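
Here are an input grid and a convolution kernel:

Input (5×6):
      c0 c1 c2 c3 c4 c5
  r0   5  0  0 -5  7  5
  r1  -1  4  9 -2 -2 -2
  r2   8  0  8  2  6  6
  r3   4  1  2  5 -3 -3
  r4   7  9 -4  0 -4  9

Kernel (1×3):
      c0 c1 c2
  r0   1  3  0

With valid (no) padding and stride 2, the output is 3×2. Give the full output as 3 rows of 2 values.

5 -15
8 14
34 -4

Output[0,0]: The receptive field on the input at this output position is [5 0 0]. Elementwise product with the kernel and sum: 5·1 + 0·3.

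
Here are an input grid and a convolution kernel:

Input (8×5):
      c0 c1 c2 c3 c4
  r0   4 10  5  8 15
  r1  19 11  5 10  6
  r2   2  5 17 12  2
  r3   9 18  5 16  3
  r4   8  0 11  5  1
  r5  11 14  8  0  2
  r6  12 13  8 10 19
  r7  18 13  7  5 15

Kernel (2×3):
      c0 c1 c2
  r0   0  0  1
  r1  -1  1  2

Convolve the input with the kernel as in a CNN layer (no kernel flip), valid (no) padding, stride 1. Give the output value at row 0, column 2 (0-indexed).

32

The receptive field on the input at this output position is [5 8 15 / 5 10 6]. Elementwise product with the kernel and sum: 15·1 + 5·-1 + 10·1 + 6·2.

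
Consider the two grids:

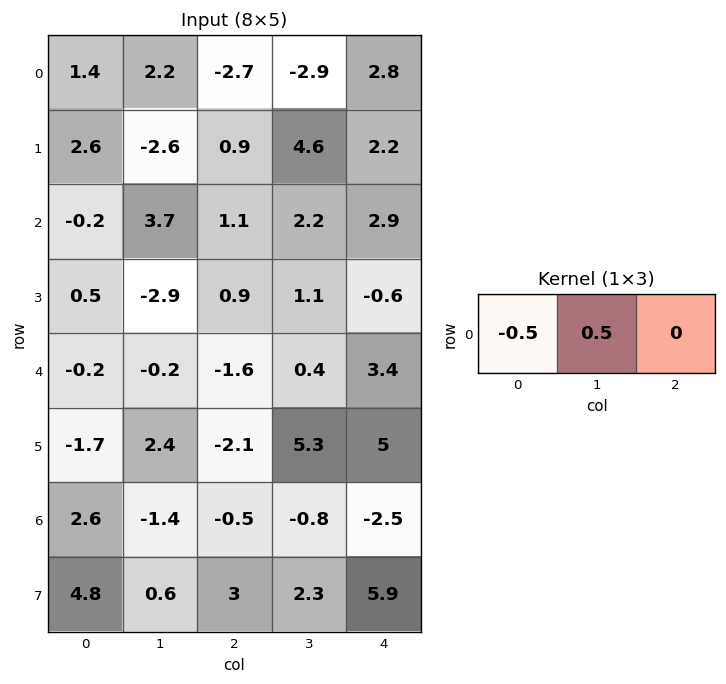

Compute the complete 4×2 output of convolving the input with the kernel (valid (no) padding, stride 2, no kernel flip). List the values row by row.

Output[0,0]: The receptive field on the input at this output position is [1.4 2.2 -2.7]. Elementwise product with the kernel and sum: 1.4·-0.5 + 2.2·0.5.

0.4 -0.1
1.95 0.55
0 1
-2 -0.15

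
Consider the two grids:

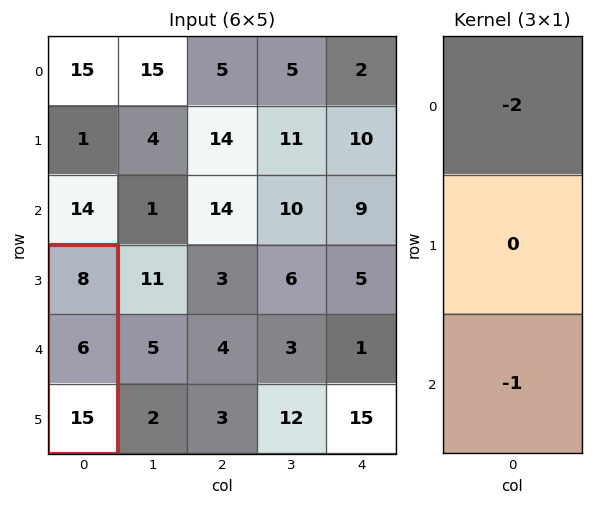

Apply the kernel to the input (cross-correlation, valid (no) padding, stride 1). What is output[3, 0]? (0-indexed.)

The receptive field on the input at this output position is [8 / 6 / 15]. Elementwise product with the kernel and sum: 8·-2 + 15·-1.

-31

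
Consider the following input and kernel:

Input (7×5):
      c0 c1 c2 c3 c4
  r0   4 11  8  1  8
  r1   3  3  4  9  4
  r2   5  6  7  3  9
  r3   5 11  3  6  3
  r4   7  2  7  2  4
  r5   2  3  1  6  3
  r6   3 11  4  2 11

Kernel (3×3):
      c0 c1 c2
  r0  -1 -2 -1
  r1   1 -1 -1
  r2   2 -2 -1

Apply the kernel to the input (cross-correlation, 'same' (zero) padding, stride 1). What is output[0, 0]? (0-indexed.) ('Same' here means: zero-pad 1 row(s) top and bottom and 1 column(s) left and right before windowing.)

The receptive field on the zero-padded input at this output position is [0 0 0 / 0 4 11 / 0 3 3]. Elementwise product with the kernel and sum: 0·-1 + 0·-2 + 0·-1 + 0·1 + 4·-1 + 11·-1 + 0·2 + 3·-2 + 3·-1.

-24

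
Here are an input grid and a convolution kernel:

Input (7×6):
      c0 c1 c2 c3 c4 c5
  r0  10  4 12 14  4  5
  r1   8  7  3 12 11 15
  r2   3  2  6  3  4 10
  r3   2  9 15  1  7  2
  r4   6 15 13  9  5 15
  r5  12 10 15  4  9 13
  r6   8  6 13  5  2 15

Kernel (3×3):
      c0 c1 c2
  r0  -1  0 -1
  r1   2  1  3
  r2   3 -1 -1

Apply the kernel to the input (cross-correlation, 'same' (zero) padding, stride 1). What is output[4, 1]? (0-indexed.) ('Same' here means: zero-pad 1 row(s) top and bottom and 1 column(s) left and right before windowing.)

The receptive field on the zero-padded input at this output position is [2 9 15 / 6 15 13 / 12 10 15]. Elementwise product with the kernel and sum: 2·-1 + 15·-1 + 6·2 + 15·1 + 13·3 + 12·3 + 10·-1 + 15·-1.

60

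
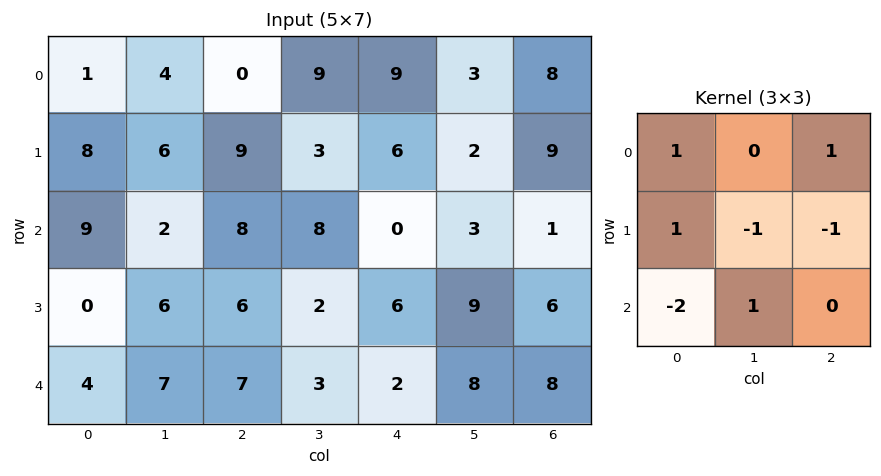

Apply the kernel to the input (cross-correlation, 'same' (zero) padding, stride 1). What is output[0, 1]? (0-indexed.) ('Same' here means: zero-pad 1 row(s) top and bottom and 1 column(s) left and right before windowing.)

The receptive field on the zero-padded input at this output position is [0 0 0 / 1 4 0 / 8 6 9]. Elementwise product with the kernel and sum: 0·1 + 0·1 + 1·1 + 4·-1 + 0·-1 + 8·-2 + 6·1.

-13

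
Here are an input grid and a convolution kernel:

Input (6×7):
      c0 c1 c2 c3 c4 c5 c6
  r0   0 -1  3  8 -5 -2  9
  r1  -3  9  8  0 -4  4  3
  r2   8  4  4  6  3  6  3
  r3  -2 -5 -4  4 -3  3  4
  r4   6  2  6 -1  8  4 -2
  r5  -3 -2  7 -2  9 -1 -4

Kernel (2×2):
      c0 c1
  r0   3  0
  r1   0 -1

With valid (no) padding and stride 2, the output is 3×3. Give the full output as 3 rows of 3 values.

Output[0,0]: The receptive field on the input at this output position is [0 -1 / -3 9]. Elementwise product with the kernel and sum: 0·3 + 9·-1.

-9 9 -19
29 8 6
20 20 25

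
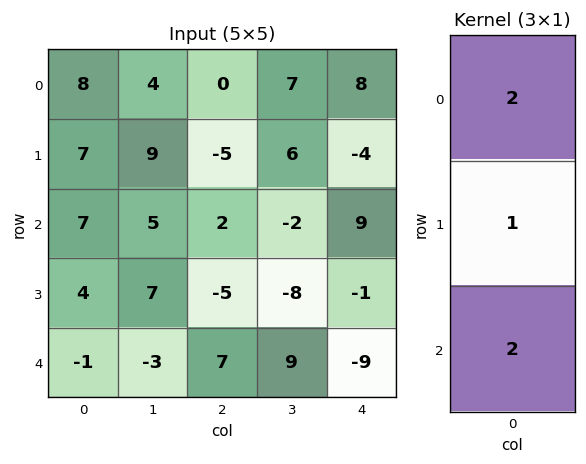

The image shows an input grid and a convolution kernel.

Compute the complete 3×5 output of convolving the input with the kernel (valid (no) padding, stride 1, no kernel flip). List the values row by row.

37 27 -1 16 30
29 37 -18 -6 -1
16 11 13 6 -1

Output[0,0]: The receptive field on the input at this output position is [8 / 7 / 7]. Elementwise product with the kernel and sum: 8·2 + 7·1 + 7·2.
Output[0,1]: The receptive field on the input at this output position is [4 / 9 / 5]. Elementwise product with the kernel and sum: 4·2 + 9·1 + 5·2.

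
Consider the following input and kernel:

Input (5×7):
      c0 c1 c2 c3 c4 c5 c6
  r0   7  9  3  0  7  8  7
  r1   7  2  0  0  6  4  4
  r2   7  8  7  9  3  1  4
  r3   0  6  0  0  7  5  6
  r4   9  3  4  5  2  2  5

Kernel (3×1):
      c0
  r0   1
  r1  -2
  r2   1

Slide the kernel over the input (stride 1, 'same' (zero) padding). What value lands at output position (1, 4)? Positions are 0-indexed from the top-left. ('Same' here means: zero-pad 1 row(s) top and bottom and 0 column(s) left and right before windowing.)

The receptive field on the zero-padded input at this output position is [7 / 6 / 3]. Elementwise product with the kernel and sum: 7·1 + 6·-2 + 3·1.

-2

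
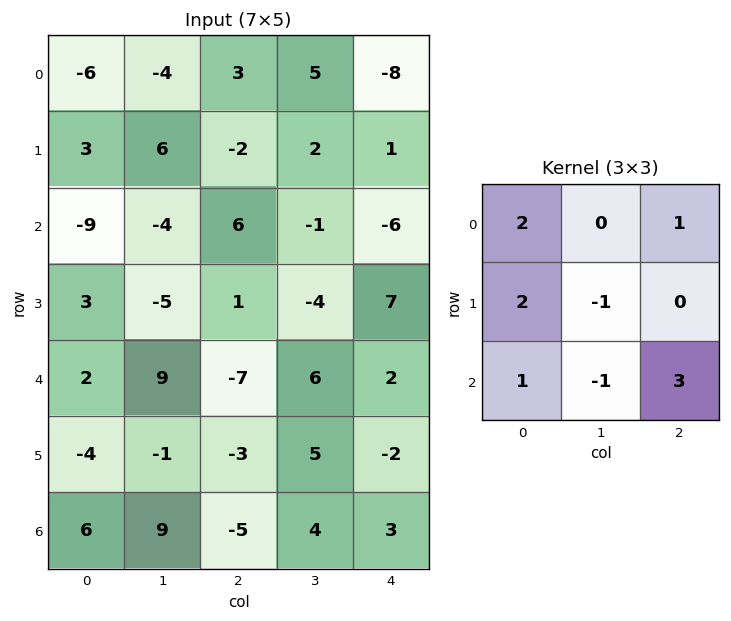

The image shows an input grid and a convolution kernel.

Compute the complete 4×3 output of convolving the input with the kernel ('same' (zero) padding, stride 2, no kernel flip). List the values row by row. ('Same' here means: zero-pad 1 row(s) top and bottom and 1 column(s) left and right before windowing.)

Output[0,0]: The receptive field on the zero-padded input at this output position is [0 0 0 / 0 -6 -4 / 0 3 6]. Elementwise product with the kernel and sum: 0·2 + 0·1 + 0·2 + -6·-1 + 0·1 + 3·-1 + 6·3.
Output[0,1]: The receptive field on the zero-padded input at this output position is [0 0 0 / -4 3 5 / 6 -2 2]. Elementwise product with the kernel and sum: 0·2 + 0·1 + -4·2 + 3·-1 + 6·1 + -2·-1 + 2·3.

21 3 19
-3 -18 -3
-6 28 9
-7 26 15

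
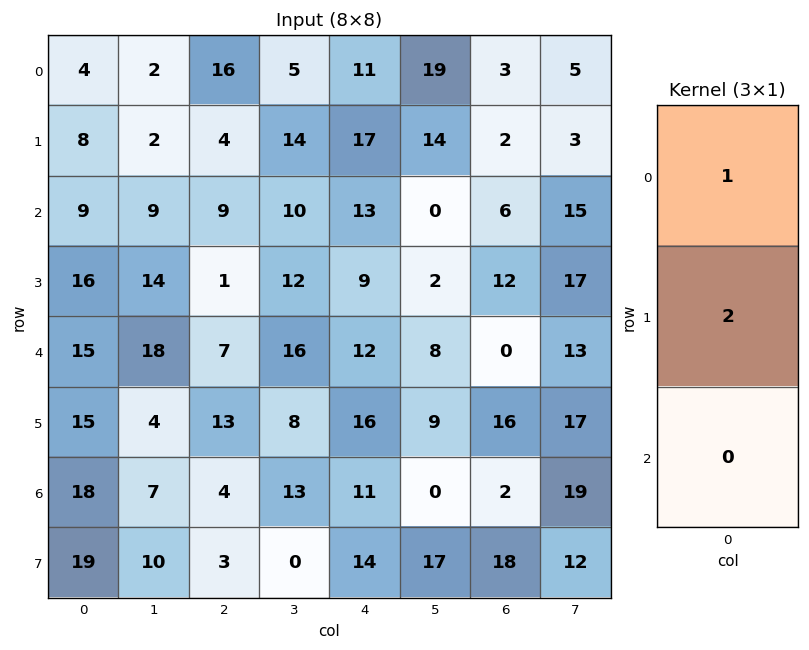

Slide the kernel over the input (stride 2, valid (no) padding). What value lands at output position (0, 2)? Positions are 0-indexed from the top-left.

45

The receptive field on the input at this output position is [11 / 17 / 13]. Elementwise product with the kernel and sum: 11·1 + 17·2.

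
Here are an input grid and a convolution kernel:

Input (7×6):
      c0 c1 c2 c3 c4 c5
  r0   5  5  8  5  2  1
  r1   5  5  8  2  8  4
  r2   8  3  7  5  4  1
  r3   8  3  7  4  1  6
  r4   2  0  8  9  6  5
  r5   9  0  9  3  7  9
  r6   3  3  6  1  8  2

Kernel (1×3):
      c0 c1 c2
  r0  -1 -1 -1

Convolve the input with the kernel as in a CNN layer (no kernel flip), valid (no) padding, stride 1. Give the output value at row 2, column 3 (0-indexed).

The receptive field on the input at this output position is [5 4 1]. Elementwise product with the kernel and sum: 5·-1 + 4·-1 + 1·-1.

-10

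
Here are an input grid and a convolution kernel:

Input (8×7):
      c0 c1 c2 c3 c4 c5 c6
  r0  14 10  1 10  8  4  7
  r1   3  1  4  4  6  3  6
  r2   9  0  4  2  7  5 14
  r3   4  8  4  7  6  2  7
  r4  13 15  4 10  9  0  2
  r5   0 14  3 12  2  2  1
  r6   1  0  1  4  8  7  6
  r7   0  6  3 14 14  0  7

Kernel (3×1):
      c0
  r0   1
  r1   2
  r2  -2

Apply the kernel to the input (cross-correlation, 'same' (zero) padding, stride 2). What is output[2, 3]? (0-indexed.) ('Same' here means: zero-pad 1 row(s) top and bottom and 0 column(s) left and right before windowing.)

9

The receptive field on the zero-padded input at this output position is [7 / 2 / 1]. Elementwise product with the kernel and sum: 7·1 + 2·2 + 1·-2.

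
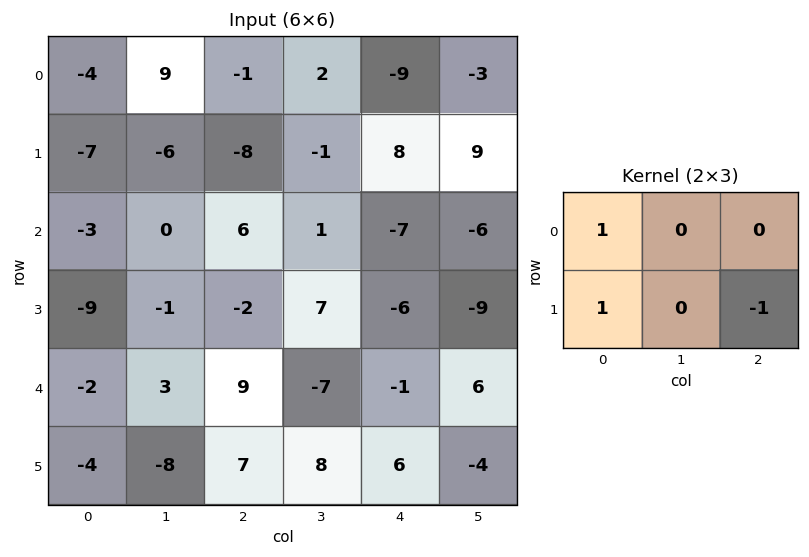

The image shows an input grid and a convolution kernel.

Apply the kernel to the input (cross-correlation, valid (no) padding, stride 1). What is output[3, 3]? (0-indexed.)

The receptive field on the input at this output position is [7 -6 -9 / -7 -1 6]. Elementwise product with the kernel and sum: 7·1 + -7·1 + 6·-1.

-6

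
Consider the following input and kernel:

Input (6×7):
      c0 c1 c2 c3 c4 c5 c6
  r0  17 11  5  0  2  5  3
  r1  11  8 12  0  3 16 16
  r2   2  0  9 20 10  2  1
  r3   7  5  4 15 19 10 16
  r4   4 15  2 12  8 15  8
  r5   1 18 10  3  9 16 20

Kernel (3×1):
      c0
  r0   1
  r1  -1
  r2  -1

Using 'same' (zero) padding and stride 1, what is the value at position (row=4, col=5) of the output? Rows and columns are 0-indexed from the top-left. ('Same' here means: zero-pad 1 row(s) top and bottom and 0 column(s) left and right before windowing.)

The receptive field on the zero-padded input at this output position is [10 / 15 / 16]. Elementwise product with the kernel and sum: 10·1 + 15·-1 + 16·-1.

-21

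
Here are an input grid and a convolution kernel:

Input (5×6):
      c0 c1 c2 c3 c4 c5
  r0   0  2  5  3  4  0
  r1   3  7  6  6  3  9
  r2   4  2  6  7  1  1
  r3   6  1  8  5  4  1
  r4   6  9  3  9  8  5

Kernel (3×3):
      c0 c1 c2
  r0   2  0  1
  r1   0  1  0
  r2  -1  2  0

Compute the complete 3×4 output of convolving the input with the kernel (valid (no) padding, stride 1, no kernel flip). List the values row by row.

12 23 28 4
10 41 24 25
27 16 33 26

Output[0,0]: The receptive field on the input at this output position is [0 2 5 / 3 7 6 / 4 2 6]. Elementwise product with the kernel and sum: 0·2 + 5·1 + 7·1 + 4·-1 + 2·2.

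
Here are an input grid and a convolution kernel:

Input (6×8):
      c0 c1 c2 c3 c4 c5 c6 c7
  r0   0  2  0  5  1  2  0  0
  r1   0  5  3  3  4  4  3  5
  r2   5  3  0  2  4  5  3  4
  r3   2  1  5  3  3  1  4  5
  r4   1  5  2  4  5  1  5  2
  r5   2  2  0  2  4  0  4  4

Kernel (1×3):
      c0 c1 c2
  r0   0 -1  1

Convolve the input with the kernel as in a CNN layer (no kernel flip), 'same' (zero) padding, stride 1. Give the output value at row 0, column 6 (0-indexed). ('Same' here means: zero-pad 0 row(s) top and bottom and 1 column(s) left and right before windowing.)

0

The receptive field on the zero-padded input at this output position is [2 0 0]. Elementwise product with the kernel and sum: 0·-1 + 0·1.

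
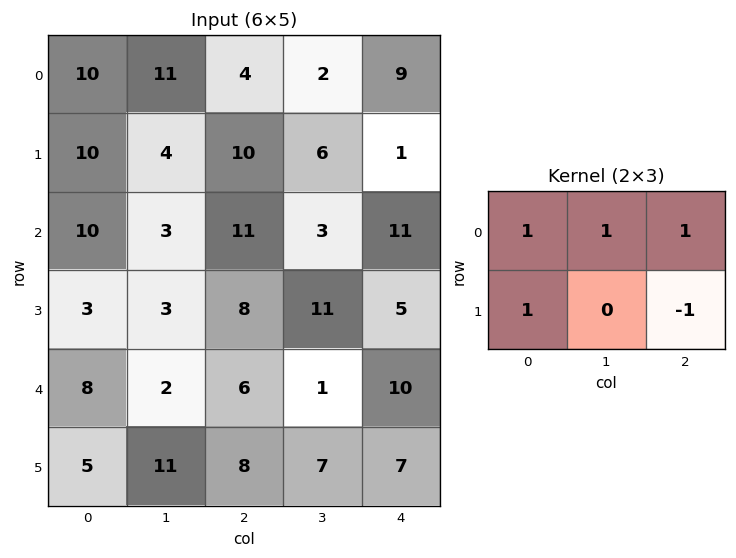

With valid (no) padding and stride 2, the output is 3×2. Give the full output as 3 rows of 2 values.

25 24
19 28
13 18

Output[0,0]: The receptive field on the input at this output position is [10 11 4 / 10 4 10]. Elementwise product with the kernel and sum: 10·1 + 11·1 + 4·1 + 10·1 + 10·-1.
Output[0,1]: The receptive field on the input at this output position is [4 2 9 / 10 6 1]. Elementwise product with the kernel and sum: 4·1 + 2·1 + 9·1 + 10·1 + 1·-1.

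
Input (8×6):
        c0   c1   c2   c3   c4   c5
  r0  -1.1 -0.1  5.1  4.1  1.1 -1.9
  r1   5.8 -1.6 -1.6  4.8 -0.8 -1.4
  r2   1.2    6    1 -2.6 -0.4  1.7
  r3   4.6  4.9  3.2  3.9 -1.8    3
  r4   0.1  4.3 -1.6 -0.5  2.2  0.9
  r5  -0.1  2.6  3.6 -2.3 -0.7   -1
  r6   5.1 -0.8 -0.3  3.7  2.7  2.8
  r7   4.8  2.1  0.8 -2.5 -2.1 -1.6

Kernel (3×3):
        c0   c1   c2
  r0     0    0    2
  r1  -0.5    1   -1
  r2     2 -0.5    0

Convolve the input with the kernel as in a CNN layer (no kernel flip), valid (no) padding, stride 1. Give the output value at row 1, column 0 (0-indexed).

7.95

The receptive field on the input at this output position is [5.8 -1.6 -1.6 / 1.2 6 1 / 4.6 4.9 3.2]. Elementwise product with the kernel and sum: -1.6·2 + 1.2·-0.5 + 6·1 + 1·-1 + 4.6·2 + 4.9·-0.5.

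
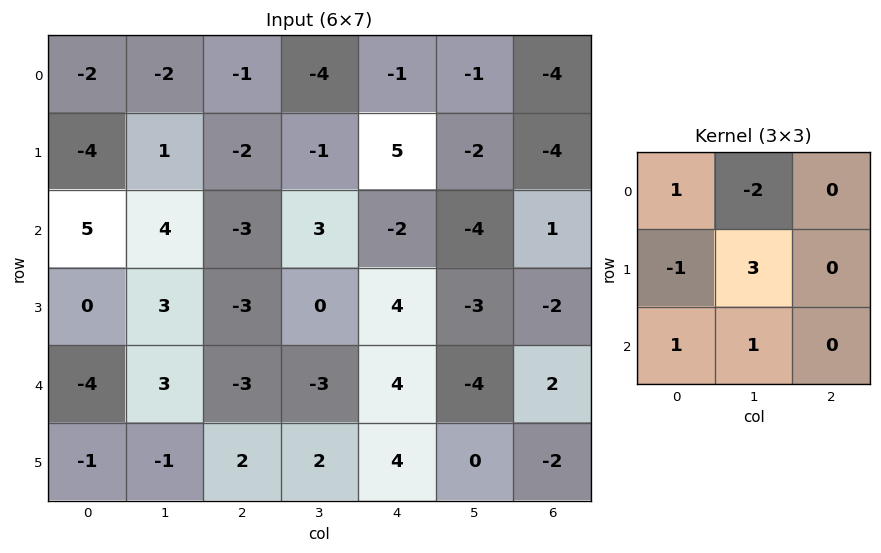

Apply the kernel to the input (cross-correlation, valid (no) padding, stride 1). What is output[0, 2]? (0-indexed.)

The receptive field on the input at this output position is [-1 -4 -1 / -2 -1 5 / -3 3 -2]. Elementwise product with the kernel and sum: -1·1 + -4·-2 + -2·-1 + -1·3 + -3·1 + 3·1.

6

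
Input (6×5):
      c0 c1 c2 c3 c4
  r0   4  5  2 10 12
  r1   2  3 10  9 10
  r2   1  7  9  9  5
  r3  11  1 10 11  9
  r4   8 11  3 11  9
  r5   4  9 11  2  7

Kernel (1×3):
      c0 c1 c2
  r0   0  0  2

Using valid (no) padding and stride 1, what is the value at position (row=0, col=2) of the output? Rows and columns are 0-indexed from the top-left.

The receptive field on the input at this output position is [2 10 12]. Elementwise product with the kernel and sum: 12·2.

24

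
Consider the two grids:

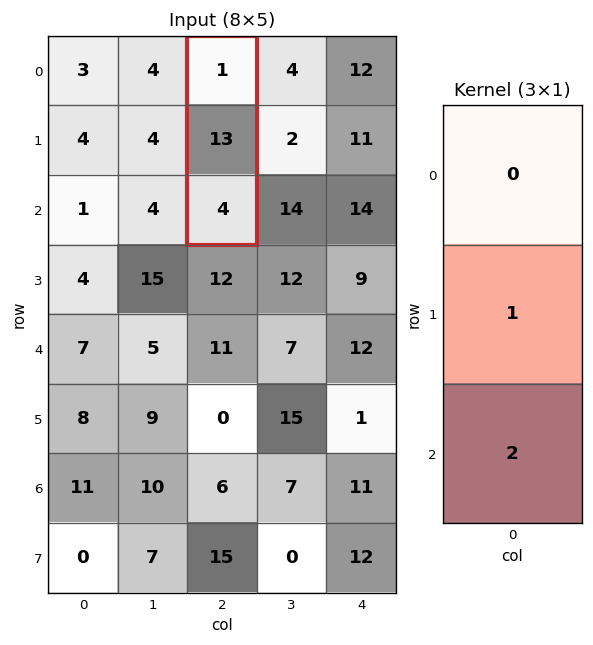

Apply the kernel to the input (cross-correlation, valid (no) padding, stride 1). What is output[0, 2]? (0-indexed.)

21

The receptive field on the input at this output position is [1 / 13 / 4]. Elementwise product with the kernel and sum: 13·1 + 4·2.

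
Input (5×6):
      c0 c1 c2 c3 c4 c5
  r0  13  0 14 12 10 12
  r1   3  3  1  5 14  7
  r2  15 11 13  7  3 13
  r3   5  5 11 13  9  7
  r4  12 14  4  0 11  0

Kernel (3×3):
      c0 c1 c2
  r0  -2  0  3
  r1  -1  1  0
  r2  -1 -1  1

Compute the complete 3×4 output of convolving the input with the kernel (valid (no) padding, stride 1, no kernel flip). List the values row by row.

Output[0,0]: The receptive field on the input at this output position is [13 0 14 / 3 3 1 / 15 11 13]. Elementwise product with the kernel and sum: 13·-2 + 14·3 + 3·-1 + 3·1 + 15·-1 + 11·-1 + 13·1.
Output[0,1]: The receptive field on the input at this output position is [0 14 12 / 3 1 5 / 11 13 7]. Elementwise product with the kernel and sum: 0·-2 + 12·3 + 3·-1 + 1·1 + 11·-1 + 13·-1 + 7·1.

3 17 -11 24
-6 8 19 -8
-13 -13 -8 10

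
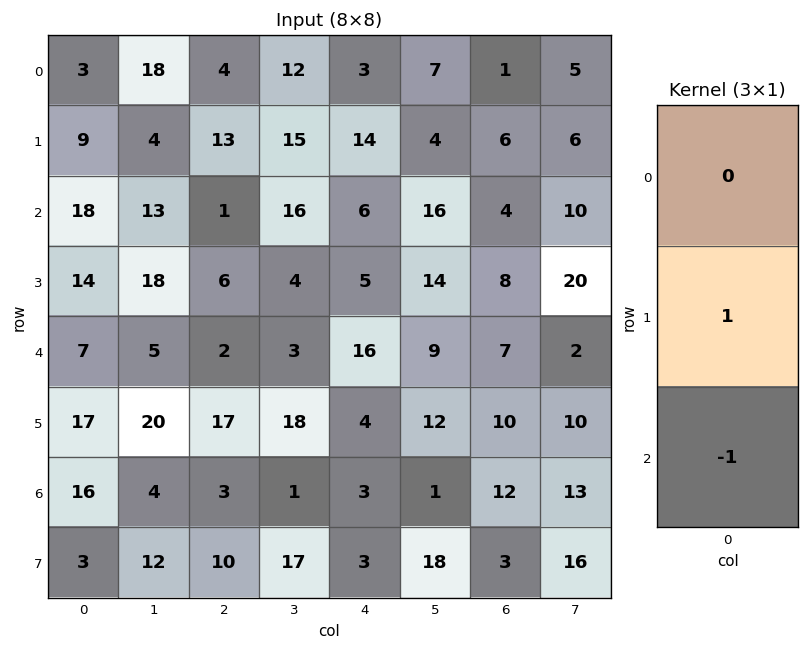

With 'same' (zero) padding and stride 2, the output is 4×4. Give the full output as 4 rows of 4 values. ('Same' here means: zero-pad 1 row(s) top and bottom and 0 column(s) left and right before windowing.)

-6 -9 -11 -5
4 -5 1 -4
-10 -15 12 -3
13 -7 0 9

Output[0,0]: The receptive field on the zero-padded input at this output position is [0 / 3 / 9]. Elementwise product with the kernel and sum: 3·1 + 9·-1.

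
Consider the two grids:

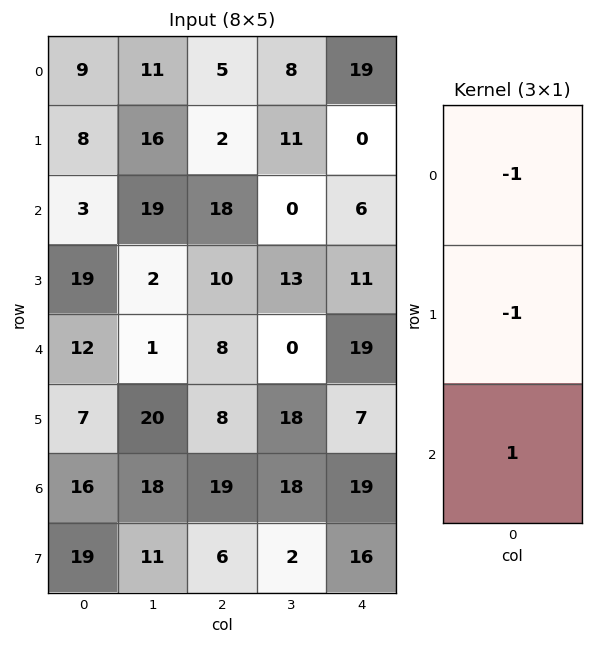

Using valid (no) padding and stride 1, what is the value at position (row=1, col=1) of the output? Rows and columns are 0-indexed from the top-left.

-33

The receptive field on the input at this output position is [16 / 19 / 2]. Elementwise product with the kernel and sum: 16·-1 + 19·-1 + 2·1.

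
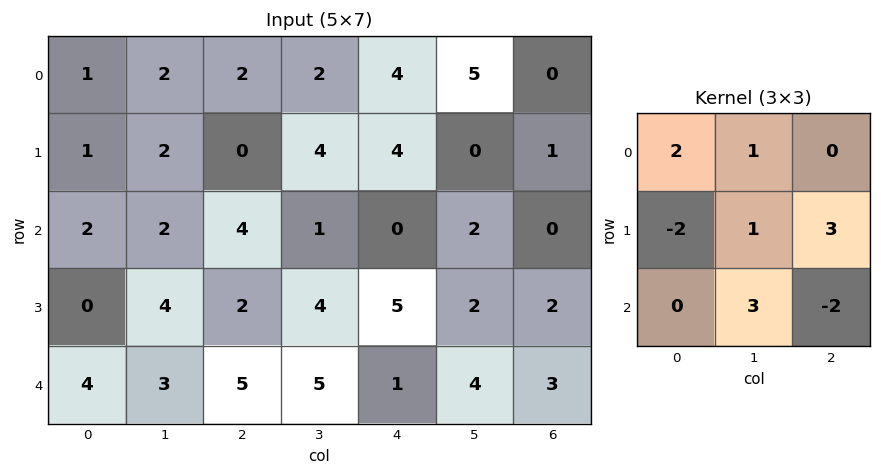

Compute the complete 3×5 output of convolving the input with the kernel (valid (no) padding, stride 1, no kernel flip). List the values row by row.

Output[0,0]: The receptive field on the input at this output position is [1 2 2 / 1 2 0 / 2 2 4]. Elementwise product with the kernel and sum: 1·2 + 2·1 + 1·-2 + 2·1 + 0·3 + 2·3 + 4·-2.

2 24 25 0 14
22 5 -1 27 12
15 19 37 0 6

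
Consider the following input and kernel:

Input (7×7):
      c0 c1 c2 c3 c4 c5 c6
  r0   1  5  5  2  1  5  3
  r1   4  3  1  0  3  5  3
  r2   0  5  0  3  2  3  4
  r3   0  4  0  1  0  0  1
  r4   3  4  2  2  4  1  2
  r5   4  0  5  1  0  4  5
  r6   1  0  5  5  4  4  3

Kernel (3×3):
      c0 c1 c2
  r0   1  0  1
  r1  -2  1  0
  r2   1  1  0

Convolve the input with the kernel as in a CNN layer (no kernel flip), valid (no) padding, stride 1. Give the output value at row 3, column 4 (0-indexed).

-2

The receptive field on the input at this output position is [0 0 1 / 4 1 2 / 0 4 5]. Elementwise product with the kernel and sum: 0·1 + 1·1 + 4·-2 + 1·1 + 0·1 + 4·1.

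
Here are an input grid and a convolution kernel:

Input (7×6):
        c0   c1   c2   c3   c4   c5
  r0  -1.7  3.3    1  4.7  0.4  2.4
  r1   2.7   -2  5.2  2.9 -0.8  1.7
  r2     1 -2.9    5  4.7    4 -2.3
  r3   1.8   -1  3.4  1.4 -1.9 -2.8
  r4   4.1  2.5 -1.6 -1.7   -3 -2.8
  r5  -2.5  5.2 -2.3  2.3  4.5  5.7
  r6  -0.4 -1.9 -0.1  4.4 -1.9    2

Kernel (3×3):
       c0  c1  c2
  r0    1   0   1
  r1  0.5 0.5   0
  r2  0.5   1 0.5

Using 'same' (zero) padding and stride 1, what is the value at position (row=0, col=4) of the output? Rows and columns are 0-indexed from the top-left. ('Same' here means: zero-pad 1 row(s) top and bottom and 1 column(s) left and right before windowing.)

4.05

The receptive field on the zero-padded input at this output position is [0 0 0 / 4.7 0.4 2.4 / 2.9 -0.8 1.7]. Elementwise product with the kernel and sum: 0·1 + 0·1 + 4.7·0.5 + 0.4·0.5 + 2.9·0.5 + -0.8·1 + 1.7·0.5.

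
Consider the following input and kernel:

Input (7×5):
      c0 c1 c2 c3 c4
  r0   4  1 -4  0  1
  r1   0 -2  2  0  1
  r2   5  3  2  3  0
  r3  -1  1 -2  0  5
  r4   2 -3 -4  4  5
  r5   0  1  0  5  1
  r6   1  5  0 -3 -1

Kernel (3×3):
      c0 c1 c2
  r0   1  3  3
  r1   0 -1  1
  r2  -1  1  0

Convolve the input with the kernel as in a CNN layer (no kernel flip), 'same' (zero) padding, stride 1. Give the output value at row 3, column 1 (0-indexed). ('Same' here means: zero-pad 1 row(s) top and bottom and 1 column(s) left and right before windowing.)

The receptive field on the zero-padded input at this output position is [5 3 2 / -1 1 -2 / 2 -3 -4]. Elementwise product with the kernel and sum: 5·1 + 3·3 + 2·3 + 1·-1 + -2·1 + 2·-1 + -3·1.

12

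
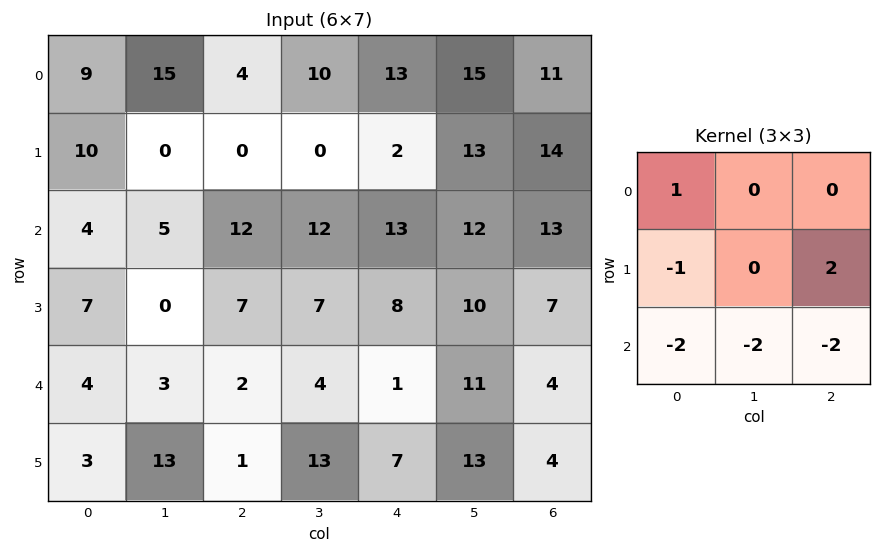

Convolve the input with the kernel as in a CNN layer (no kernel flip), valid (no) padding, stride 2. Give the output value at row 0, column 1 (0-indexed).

-66

The receptive field on the input at this output position is [4 10 13 / 0 0 2 / 12 12 13]. Elementwise product with the kernel and sum: 4·1 + 0·-1 + 2·2 + 12·-2 + 12·-2 + 13·-2.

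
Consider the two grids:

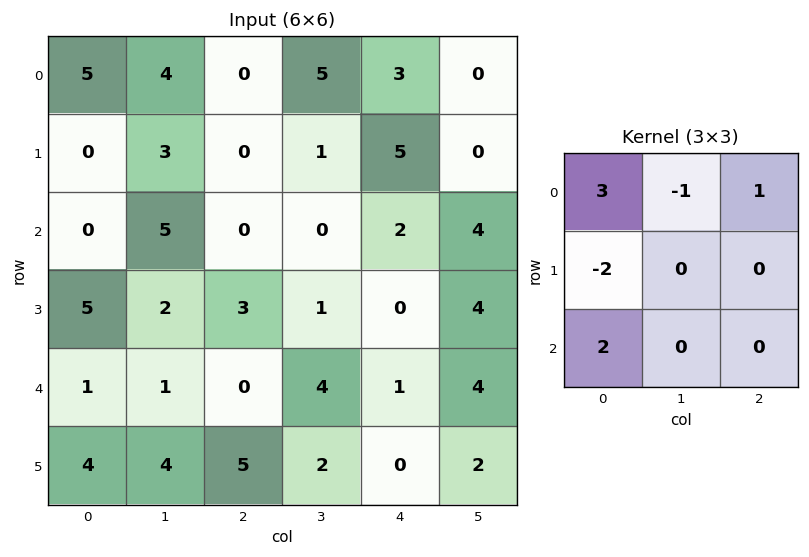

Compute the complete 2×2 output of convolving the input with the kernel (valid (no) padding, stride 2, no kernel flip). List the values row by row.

11 -2
-13 -4

Output[0,0]: The receptive field on the input at this output position is [5 4 0 / 0 3 0 / 0 5 0]. Elementwise product with the kernel and sum: 5·3 + 4·-1 + 0·1 + 0·-2 + 0·2.
Output[0,1]: The receptive field on the input at this output position is [0 5 3 / 0 1 5 / 0 0 2]. Elementwise product with the kernel and sum: 0·3 + 5·-1 + 3·1 + 0·-2 + 0·2.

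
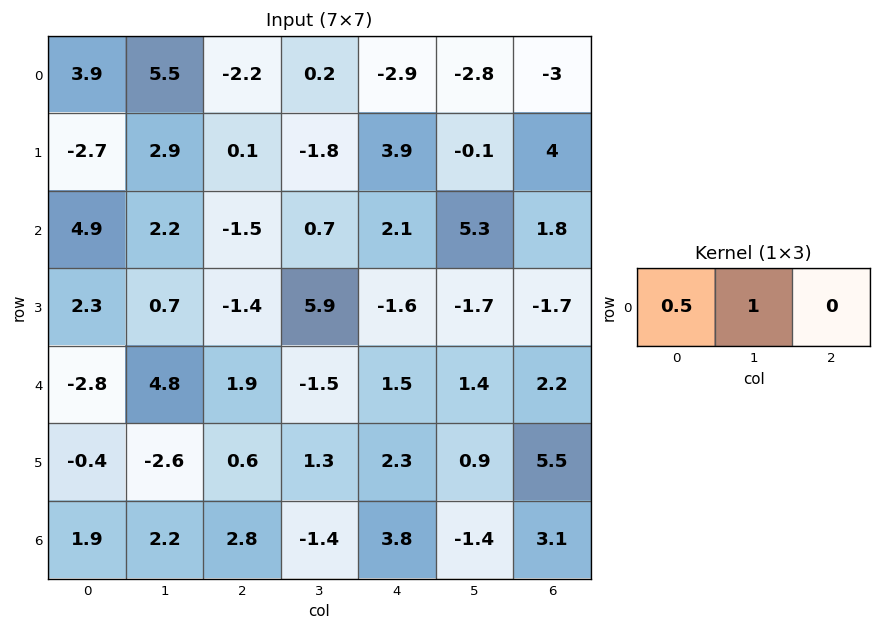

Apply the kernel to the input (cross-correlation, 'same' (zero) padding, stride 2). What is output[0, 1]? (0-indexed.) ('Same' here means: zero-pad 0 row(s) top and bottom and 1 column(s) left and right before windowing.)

The receptive field on the zero-padded input at this output position is [5.5 -2.2 0.2]. Elementwise product with the kernel and sum: 5.5·0.5 + -2.2·1.

0.55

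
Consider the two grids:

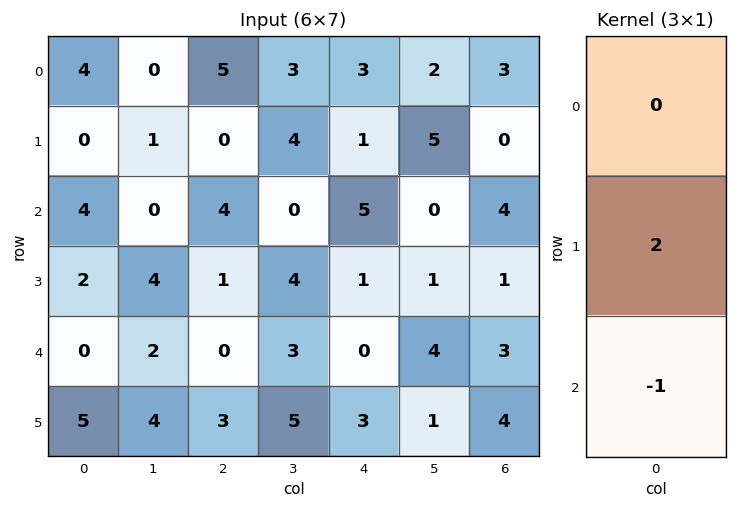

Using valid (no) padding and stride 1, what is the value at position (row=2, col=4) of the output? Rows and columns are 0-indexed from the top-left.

2

The receptive field on the input at this output position is [5 / 1 / 0]. Elementwise product with the kernel and sum: 1·2 + 0·-1.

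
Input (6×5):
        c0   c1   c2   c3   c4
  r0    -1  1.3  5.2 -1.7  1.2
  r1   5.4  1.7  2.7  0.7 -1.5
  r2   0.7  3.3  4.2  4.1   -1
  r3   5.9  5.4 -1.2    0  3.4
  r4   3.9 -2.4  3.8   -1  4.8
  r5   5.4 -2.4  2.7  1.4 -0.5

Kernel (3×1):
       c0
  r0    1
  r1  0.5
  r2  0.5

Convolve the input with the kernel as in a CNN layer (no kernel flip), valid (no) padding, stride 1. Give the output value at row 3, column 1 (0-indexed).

The receptive field on the input at this output position is [5.4 / -2.4 / -2.4]. Elementwise product with the kernel and sum: 5.4·1 + -2.4·0.5 + -2.4·0.5.

3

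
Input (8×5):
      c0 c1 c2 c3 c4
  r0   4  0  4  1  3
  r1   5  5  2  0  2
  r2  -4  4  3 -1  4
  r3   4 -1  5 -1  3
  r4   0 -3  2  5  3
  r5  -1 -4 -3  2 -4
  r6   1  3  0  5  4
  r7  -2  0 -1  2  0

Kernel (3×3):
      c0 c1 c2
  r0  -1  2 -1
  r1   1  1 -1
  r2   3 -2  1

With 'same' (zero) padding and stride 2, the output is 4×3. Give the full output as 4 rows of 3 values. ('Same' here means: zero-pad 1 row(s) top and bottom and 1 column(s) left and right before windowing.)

Output[0,0]: The receptive field on the zero-padded input at this output position is [0 0 0 / 0 4 0 / 0 5 5]. Elementwise product with the kernel and sum: 0·-1 + 0·2 + 0·-1 + 0·1 + 4·1 + 0·-1 + 0·3 + 5·-2 + 5·1.
Output[0,1]: The receptive field on the zero-padded input at this output position is [0 0 0 / 0 4 1 / 5 2 0]. Elementwise product with the kernel and sum: 0·-1 + 0·2 + 0·-1 + 0·1 + 4·1 + 1·-1 + 5·3 + 2·-2 + 0·1.

-1 14 0
-12 -7 -2
10 2 29
4 -2 5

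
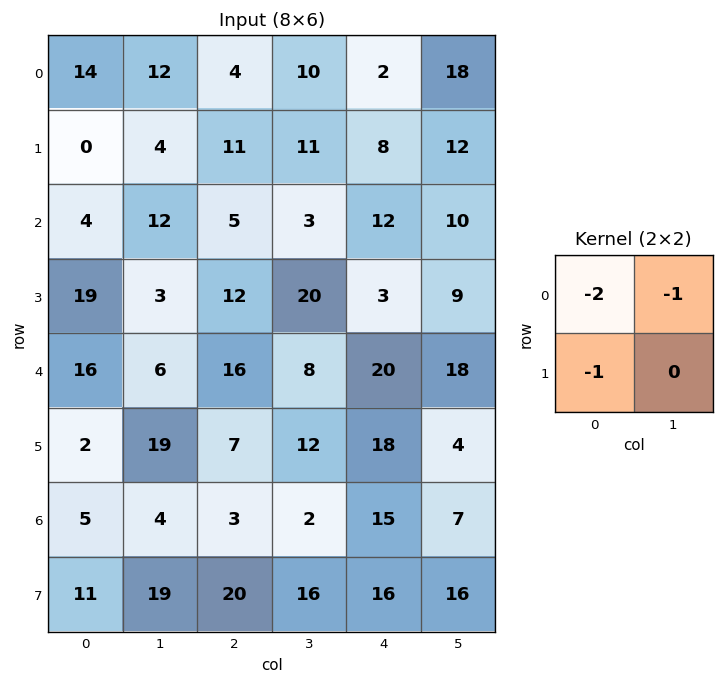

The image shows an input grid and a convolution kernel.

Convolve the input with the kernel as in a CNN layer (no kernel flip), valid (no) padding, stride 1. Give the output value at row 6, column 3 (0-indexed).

-35

The receptive field on the input at this output position is [2 15 / 16 16]. Elementwise product with the kernel and sum: 2·-2 + 15·-1 + 16·-1.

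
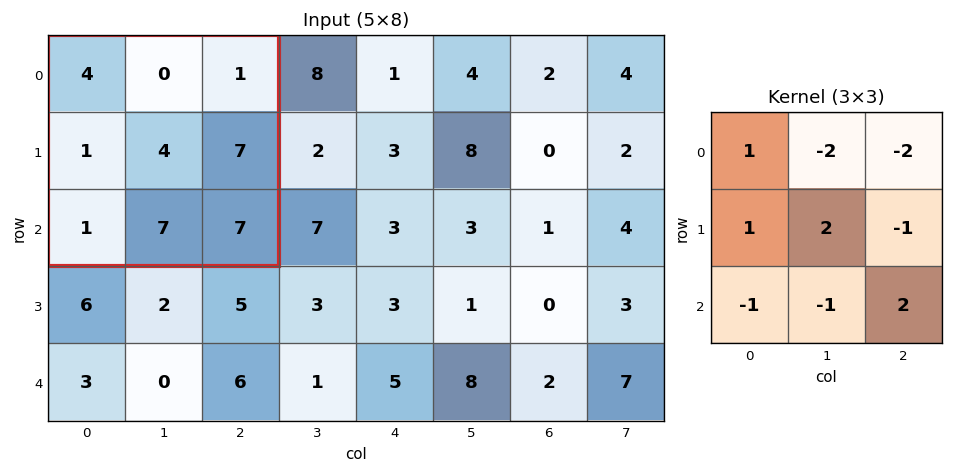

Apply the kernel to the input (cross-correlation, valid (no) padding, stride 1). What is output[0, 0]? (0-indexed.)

10

The receptive field on the input at this output position is [4 0 1 / 1 4 7 / 1 7 7]. Elementwise product with the kernel and sum: 4·1 + 0·-2 + 1·-2 + 1·1 + 4·2 + 7·-1 + 1·-1 + 7·-1 + 7·2.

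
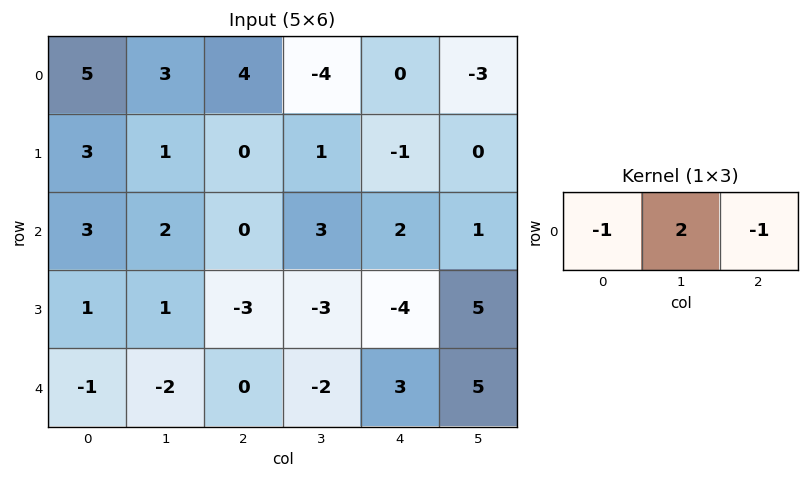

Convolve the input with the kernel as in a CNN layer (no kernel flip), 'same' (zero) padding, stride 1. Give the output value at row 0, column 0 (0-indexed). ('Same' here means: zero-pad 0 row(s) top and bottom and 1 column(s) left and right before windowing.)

The receptive field on the zero-padded input at this output position is [0 5 3]. Elementwise product with the kernel and sum: 0·-1 + 5·2 + 3·-1.

7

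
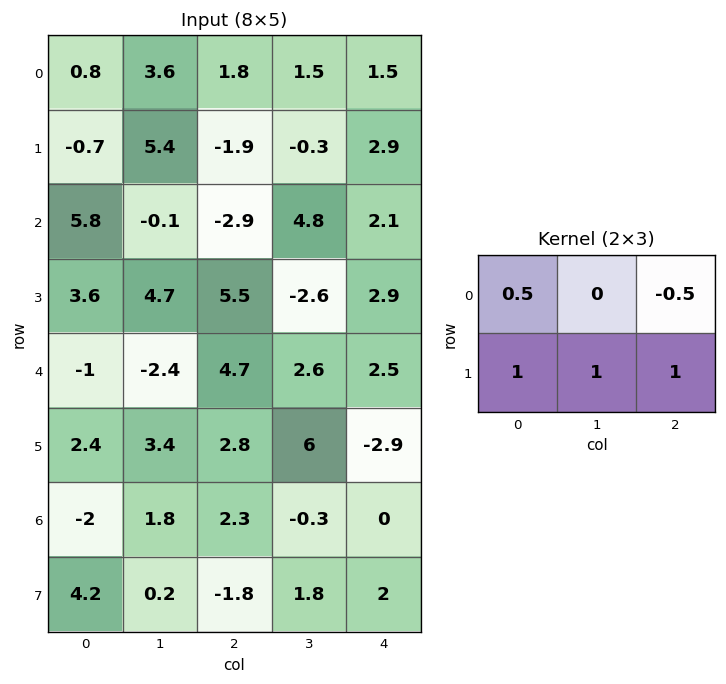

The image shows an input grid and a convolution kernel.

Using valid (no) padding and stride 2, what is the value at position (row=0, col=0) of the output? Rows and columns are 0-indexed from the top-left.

2.3

The receptive field on the input at this output position is [0.8 3.6 1.8 / -0.7 5.4 -1.9]. Elementwise product with the kernel and sum: 0.8·0.5 + 1.8·-0.5 + -0.7·1 + 5.4·1 + -1.9·1.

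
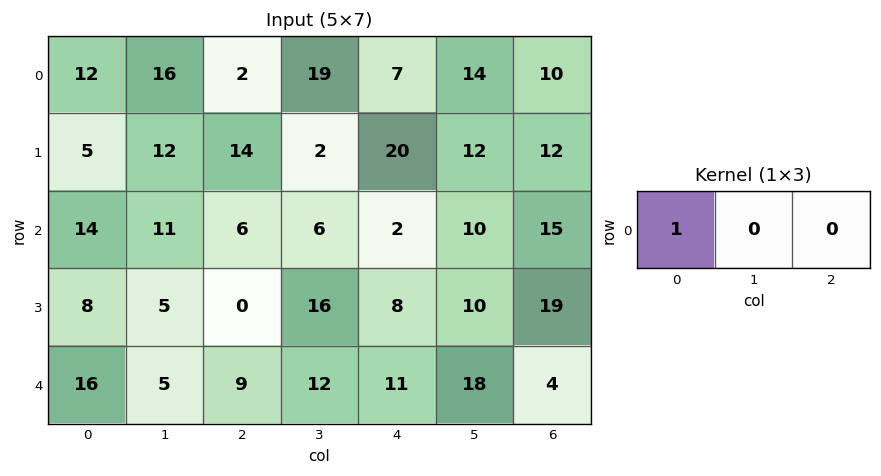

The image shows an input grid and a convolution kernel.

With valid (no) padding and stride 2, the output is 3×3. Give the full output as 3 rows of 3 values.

12 2 7
14 6 2
16 9 11

Output[0,0]: The receptive field on the input at this output position is [12 16 2]. Elementwise product with the kernel and sum: 12·1.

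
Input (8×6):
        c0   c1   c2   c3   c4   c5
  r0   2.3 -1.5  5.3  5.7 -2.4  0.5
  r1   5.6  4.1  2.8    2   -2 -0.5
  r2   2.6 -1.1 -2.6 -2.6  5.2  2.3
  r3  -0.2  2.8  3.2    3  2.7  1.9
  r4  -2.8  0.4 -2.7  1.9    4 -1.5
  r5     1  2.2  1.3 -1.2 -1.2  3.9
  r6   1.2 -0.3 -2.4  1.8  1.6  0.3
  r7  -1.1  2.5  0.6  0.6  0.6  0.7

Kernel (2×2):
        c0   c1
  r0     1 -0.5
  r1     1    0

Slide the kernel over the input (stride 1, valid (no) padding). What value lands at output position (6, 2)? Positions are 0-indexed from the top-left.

-2.7

The receptive field on the input at this output position is [-2.4 1.8 / 0.6 0.6]. Elementwise product with the kernel and sum: -2.4·1 + 1.8·-0.5 + 0.6·1.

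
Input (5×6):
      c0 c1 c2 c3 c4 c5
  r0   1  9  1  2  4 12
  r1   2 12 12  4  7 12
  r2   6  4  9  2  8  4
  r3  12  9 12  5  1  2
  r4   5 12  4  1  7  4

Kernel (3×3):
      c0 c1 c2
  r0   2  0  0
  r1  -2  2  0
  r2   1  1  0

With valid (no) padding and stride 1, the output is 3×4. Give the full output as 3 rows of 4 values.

Output[0,0]: The receptive field on the input at this output position is [1 9 1 / 2 12 12 / 6 4 9]. Elementwise product with the kernel and sum: 1·2 + 2·-2 + 12·2 + 6·1 + 4·1.

32 31 -3 20
21 55 27 26
23 30 9 4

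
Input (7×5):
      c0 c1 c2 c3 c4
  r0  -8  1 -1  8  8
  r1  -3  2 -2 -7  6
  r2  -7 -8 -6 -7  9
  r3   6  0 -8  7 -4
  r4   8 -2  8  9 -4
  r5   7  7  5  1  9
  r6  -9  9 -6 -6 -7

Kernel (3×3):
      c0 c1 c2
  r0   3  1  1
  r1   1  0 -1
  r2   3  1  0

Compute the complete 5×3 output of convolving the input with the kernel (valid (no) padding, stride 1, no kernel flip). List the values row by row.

-54 -11 -20
8 -12 -39
1 -42 13
38 14 7
14 38 1

Output[0,0]: The receptive field on the input at this output position is [-8 1 -1 / -3 2 -2 / -7 -8 -6]. Elementwise product with the kernel and sum: -8·3 + 1·1 + -1·1 + -3·1 + -2·-1 + -7·3 + -8·1.
Output[0,1]: The receptive field on the input at this output position is [1 -1 8 / 2 -2 -7 / -8 -6 -7]. Elementwise product with the kernel and sum: 1·3 + -1·1 + 8·1 + 2·1 + -7·-1 + -8·3 + -6·1.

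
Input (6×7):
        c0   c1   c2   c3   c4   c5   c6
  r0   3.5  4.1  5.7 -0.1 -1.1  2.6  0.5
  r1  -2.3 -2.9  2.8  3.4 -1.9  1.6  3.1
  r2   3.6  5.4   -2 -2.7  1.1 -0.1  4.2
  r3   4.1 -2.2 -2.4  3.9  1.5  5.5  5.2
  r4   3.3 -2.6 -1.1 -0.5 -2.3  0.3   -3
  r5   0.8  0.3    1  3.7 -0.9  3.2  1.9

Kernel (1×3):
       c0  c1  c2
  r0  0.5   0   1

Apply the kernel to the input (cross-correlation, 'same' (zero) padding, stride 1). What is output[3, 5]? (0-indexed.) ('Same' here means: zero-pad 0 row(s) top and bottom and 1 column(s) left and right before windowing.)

5.95

The receptive field on the zero-padded input at this output position is [1.5 5.5 5.2]. Elementwise product with the kernel and sum: 1.5·0.5 + 5.2·1.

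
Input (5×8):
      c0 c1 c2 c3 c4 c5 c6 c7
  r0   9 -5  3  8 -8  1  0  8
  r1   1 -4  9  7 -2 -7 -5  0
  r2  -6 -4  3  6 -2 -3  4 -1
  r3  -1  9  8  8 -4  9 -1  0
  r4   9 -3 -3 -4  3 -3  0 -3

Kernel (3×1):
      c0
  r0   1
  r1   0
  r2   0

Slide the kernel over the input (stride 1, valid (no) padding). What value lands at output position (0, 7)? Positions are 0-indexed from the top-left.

The receptive field on the input at this output position is [8 / 0 / -1]. Elementwise product with the kernel and sum: 8·1.

8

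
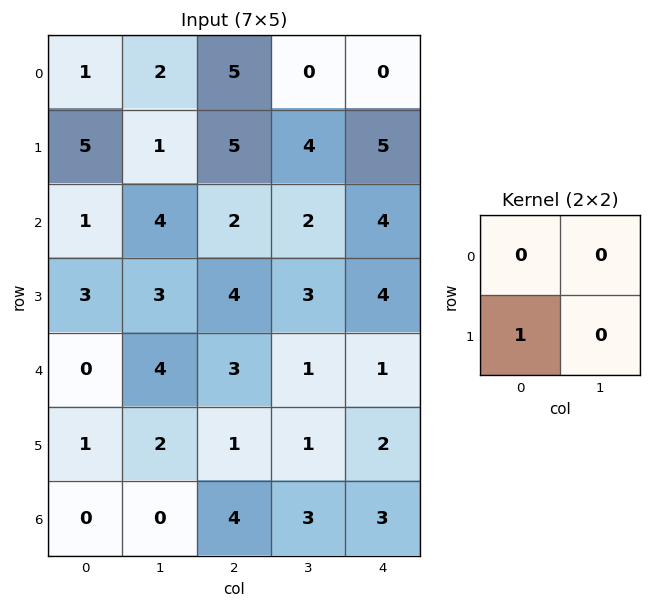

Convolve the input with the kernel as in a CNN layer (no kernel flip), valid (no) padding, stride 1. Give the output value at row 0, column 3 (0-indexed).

4

The receptive field on the input at this output position is [0 0 / 4 5]. Elementwise product with the kernel and sum: 4·1.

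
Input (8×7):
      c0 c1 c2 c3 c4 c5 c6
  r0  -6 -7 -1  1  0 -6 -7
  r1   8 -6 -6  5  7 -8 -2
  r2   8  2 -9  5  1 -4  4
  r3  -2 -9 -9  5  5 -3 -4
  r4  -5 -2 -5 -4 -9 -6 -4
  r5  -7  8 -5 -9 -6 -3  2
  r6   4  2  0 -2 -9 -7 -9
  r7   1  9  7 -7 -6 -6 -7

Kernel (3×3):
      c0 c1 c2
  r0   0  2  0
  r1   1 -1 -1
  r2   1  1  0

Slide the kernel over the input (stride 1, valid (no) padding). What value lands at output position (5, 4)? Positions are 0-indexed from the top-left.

-11

The receptive field on the input at this output position is [-6 -3 2 / -9 -7 -9 / -6 -6 -7]. Elementwise product with the kernel and sum: -3·2 + -9·1 + -7·-1 + -9·-1 + -6·1 + -6·1.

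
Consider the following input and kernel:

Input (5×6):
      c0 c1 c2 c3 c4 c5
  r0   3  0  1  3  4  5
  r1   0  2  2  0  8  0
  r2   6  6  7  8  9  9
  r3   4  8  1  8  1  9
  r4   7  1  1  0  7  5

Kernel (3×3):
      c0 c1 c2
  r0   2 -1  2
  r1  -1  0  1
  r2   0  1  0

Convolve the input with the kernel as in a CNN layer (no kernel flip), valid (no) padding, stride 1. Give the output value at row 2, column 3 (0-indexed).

33

The receptive field on the input at this output position is [8 9 9 / 8 1 9 / 0 7 5]. Elementwise product with the kernel and sum: 8·2 + 9·-1 + 9·2 + 8·-1 + 9·1 + 7·1.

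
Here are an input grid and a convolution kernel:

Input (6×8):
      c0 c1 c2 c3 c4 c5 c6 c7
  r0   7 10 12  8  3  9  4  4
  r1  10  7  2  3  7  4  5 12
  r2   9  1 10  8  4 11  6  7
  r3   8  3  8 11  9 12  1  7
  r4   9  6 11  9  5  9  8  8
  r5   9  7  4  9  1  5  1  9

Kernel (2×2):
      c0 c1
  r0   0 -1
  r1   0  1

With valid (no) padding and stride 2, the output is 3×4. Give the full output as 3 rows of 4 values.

Output[0,0]: The receptive field on the input at this output position is [7 10 / 10 7]. Elementwise product with the kernel and sum: 10·-1 + 7·1.

-3 -5 -5 8
2 3 1 0
1 0 -4 1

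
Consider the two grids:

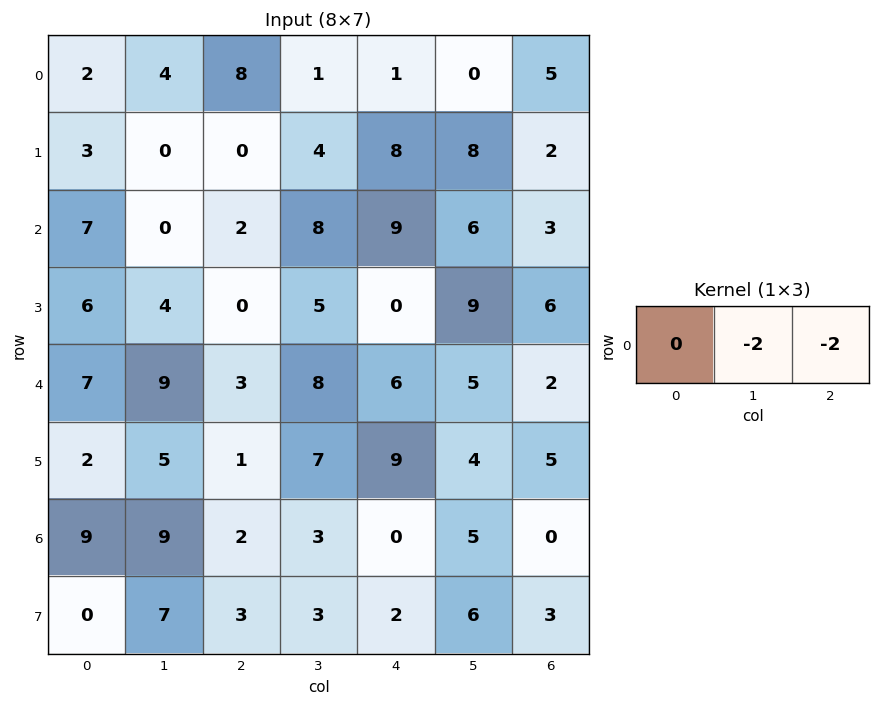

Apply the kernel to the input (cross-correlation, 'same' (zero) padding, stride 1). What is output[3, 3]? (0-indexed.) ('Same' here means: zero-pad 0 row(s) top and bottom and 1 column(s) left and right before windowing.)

-10

The receptive field on the zero-padded input at this output position is [0 5 0]. Elementwise product with the kernel and sum: 5·-2 + 0·-2.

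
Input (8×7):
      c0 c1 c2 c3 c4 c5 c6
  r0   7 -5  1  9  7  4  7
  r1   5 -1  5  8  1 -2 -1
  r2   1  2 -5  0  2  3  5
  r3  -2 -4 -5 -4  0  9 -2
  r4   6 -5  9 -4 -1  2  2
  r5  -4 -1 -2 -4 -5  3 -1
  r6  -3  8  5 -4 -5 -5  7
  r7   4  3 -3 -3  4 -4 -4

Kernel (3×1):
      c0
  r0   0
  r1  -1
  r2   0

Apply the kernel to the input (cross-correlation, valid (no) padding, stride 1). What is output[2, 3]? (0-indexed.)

The receptive field on the input at this output position is [0 / -4 / -4]. Elementwise product with the kernel and sum: -4·-1.

4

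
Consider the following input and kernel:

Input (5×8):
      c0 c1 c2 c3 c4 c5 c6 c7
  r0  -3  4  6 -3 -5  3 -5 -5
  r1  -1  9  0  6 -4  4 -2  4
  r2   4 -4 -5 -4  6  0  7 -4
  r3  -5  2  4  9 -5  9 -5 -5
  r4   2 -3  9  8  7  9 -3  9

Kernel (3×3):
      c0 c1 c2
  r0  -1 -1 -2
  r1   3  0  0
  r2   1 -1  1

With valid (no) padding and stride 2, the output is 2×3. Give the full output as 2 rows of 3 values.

Output[0,0]: The receptive field on the input at this output position is [-3 4 6 / -1 9 0 / 4 -4 -5]. Elementwise product with the kernel and sum: -3·-1 + 4·-1 + 6·-2 + -1·3 + 4·1 + -4·-1 + -5·1.

-13 12 13
9 17 -40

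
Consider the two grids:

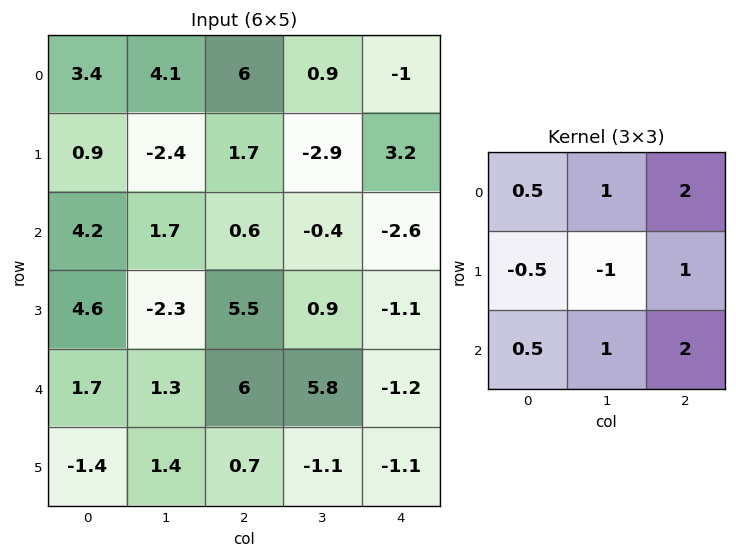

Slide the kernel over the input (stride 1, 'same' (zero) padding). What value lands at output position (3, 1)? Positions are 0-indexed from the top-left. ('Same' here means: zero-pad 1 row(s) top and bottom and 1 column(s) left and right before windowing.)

The receptive field on the zero-padded input at this output position is [4.2 1.7 0.6 / 4.6 -2.3 5.5 / 1.7 1.3 6]. Elementwise product with the kernel and sum: 4.2·0.5 + 1.7·1 + 0.6·2 + 4.6·-0.5 + -2.3·-1 + 5.5·1 + 1.7·0.5 + 1.3·1 + 6·2.

24.65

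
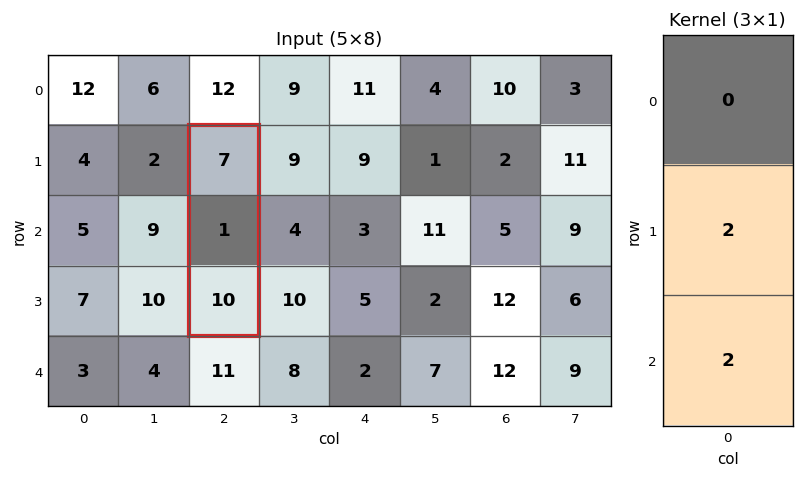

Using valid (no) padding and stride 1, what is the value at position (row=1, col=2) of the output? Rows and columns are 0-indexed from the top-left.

The receptive field on the input at this output position is [7 / 1 / 10]. Elementwise product with the kernel and sum: 1·2 + 10·2.

22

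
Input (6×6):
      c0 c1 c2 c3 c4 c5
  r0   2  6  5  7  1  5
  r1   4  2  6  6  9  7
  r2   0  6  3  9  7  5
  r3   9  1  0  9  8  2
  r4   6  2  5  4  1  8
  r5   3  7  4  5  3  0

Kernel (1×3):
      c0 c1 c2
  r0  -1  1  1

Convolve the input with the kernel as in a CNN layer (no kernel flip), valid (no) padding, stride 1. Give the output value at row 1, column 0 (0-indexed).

The receptive field on the input at this output position is [4 2 6]. Elementwise product with the kernel and sum: 4·-1 + 2·1 + 6·1.

4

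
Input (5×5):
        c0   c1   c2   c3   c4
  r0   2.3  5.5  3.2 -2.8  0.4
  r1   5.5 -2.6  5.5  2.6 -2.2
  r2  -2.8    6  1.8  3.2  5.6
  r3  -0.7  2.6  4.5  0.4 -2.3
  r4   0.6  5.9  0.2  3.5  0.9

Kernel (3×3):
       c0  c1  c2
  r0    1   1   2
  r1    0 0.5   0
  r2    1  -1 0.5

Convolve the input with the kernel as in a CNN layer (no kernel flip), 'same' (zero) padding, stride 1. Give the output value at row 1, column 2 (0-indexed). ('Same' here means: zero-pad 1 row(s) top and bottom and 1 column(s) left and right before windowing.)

The receptive field on the zero-padded input at this output position is [5.5 3.2 -2.8 / -2.6 5.5 2.6 / 6 1.8 3.2]. Elementwise product with the kernel and sum: 5.5·1 + 3.2·1 + -2.8·2 + 5.5·0.5 + 6·1 + 1.8·-1 + 3.2·0.5.

11.65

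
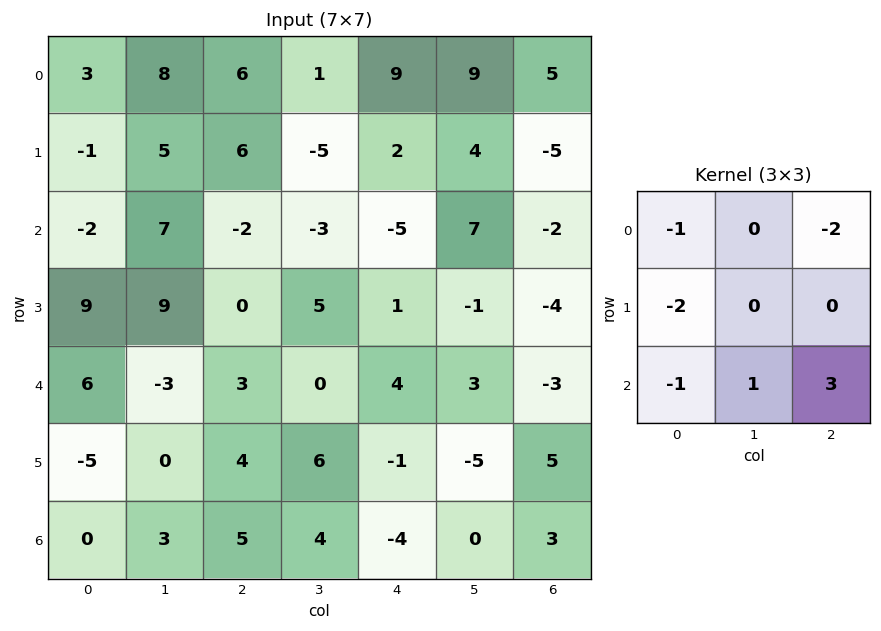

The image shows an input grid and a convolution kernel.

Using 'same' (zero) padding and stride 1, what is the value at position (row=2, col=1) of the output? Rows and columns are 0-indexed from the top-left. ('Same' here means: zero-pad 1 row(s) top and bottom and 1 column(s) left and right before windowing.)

The receptive field on the zero-padded input at this output position is [-1 5 6 / -2 7 -2 / 9 9 0]. Elementwise product with the kernel and sum: -1·-1 + 6·-2 + -2·-2 + 9·-1 + 9·1 + 0·3.

-7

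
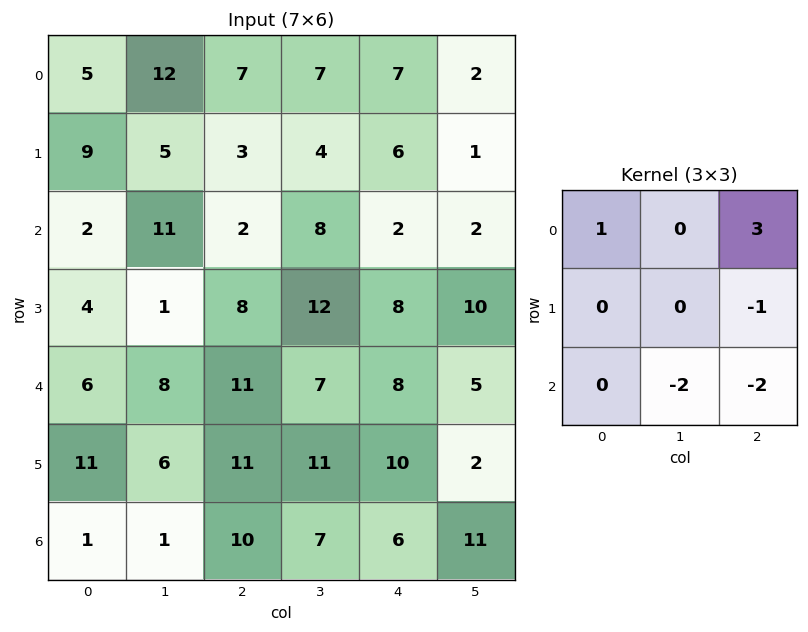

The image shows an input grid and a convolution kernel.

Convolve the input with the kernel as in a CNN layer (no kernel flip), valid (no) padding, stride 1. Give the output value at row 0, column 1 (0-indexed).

9

The receptive field on the input at this output position is [12 7 7 / 5 3 4 / 11 2 8]. Elementwise product with the kernel and sum: 12·1 + 7·3 + 4·-1 + 2·-2 + 8·-2.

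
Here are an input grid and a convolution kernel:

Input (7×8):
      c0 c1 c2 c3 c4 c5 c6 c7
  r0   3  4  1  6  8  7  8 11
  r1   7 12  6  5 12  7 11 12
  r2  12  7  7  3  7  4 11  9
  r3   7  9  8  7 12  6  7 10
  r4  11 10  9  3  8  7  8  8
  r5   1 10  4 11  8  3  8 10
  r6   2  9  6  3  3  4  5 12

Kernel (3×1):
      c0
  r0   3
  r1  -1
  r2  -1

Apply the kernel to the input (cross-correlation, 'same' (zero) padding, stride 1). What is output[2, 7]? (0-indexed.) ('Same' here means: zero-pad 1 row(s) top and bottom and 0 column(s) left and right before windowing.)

17

The receptive field on the zero-padded input at this output position is [12 / 9 / 10]. Elementwise product with the kernel and sum: 12·3 + 9·-1 + 10·-1.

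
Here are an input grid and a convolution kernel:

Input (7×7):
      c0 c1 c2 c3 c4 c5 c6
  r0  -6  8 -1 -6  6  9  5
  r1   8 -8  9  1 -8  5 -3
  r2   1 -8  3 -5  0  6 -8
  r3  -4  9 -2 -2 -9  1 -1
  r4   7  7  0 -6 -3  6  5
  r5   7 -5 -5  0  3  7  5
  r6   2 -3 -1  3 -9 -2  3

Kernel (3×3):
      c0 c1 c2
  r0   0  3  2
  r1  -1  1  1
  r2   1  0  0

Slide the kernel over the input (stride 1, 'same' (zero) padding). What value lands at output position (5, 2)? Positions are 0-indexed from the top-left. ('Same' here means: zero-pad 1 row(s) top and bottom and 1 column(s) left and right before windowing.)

-15

The receptive field on the zero-padded input at this output position is [7 0 -6 / -5 -5 0 / -3 -1 3]. Elementwise product with the kernel and sum: 0·3 + -6·2 + -5·-1 + -5·1 + 0·1 + -3·1.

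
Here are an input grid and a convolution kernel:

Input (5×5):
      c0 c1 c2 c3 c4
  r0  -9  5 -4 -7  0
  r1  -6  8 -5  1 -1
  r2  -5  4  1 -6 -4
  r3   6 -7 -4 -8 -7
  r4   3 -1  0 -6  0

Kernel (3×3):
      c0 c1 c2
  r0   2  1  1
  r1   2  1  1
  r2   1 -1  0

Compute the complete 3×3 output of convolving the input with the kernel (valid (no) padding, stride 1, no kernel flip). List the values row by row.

-35 14 -18
-1 12 -14
0 -24 -25

Output[0,0]: The receptive field on the input at this output position is [-9 5 -4 / -6 8 -5 / -5 4 1]. Elementwise product with the kernel and sum: -9·2 + 5·1 + -4·1 + -6·2 + 8·1 + -5·1 + -5·1 + 4·-1.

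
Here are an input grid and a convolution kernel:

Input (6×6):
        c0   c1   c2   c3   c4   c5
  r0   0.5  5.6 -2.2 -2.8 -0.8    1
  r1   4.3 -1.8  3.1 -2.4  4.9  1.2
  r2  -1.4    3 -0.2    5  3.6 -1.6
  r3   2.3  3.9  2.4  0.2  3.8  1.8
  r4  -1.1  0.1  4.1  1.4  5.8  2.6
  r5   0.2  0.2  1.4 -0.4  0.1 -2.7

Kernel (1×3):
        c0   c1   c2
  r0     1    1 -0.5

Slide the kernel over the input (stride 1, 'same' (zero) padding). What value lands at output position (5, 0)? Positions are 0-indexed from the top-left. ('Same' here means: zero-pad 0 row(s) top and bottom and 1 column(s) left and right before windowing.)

0.1

The receptive field on the zero-padded input at this output position is [0 0.2 0.2]. Elementwise product with the kernel and sum: 0·1 + 0.2·1 + 0.2·-0.5.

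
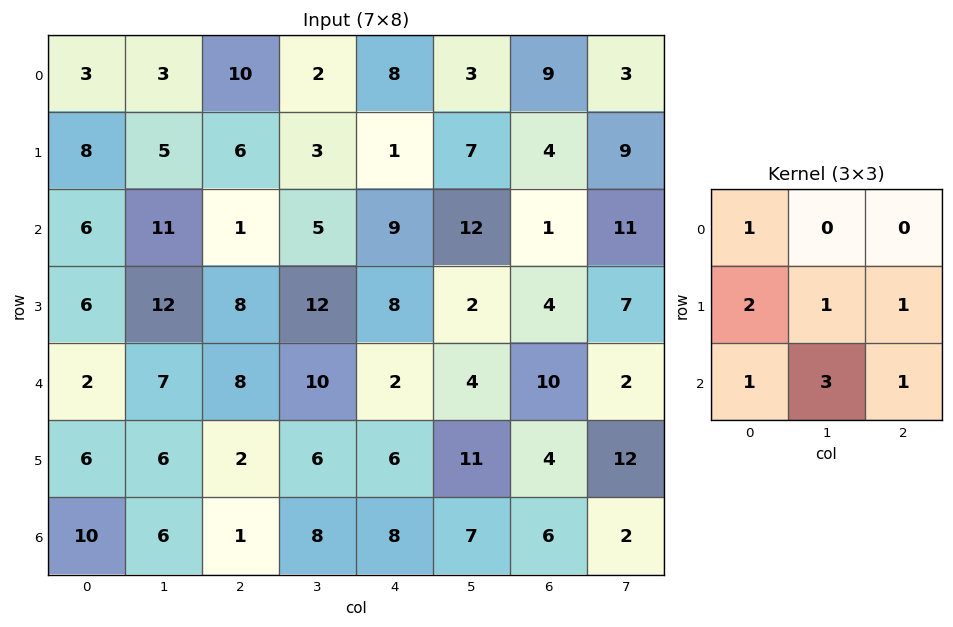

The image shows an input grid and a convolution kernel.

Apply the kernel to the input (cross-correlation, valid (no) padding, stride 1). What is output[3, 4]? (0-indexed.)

The receptive field on the input at this output position is [8 2 4 / 2 4 10 / 6 11 4]. Elementwise product with the kernel and sum: 8·1 + 2·2 + 4·1 + 10·1 + 6·1 + 11·3 + 4·1.

69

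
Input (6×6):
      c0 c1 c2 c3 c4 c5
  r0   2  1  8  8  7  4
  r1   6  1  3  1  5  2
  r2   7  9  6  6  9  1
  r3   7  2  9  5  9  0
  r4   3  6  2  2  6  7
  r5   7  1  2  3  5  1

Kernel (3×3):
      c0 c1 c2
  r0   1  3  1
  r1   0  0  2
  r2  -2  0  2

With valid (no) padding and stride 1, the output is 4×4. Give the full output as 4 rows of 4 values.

17 29 55 27
28 29 29 10
56 35 59 44
16 42 51 42

Output[0,0]: The receptive field on the input at this output position is [2 1 8 / 6 1 3 / 7 9 6]. Elementwise product with the kernel and sum: 2·1 + 1·3 + 8·1 + 3·2 + 7·-2 + 6·2.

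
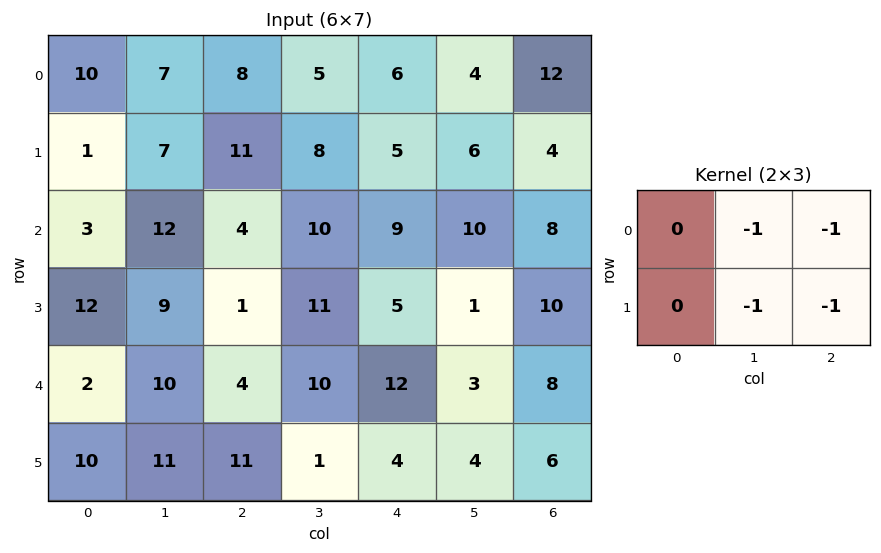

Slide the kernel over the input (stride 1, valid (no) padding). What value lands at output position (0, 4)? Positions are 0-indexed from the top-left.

The receptive field on the input at this output position is [6 4 12 / 5 6 4]. Elementwise product with the kernel and sum: 4·-1 + 12·-1 + 6·-1 + 4·-1.

-26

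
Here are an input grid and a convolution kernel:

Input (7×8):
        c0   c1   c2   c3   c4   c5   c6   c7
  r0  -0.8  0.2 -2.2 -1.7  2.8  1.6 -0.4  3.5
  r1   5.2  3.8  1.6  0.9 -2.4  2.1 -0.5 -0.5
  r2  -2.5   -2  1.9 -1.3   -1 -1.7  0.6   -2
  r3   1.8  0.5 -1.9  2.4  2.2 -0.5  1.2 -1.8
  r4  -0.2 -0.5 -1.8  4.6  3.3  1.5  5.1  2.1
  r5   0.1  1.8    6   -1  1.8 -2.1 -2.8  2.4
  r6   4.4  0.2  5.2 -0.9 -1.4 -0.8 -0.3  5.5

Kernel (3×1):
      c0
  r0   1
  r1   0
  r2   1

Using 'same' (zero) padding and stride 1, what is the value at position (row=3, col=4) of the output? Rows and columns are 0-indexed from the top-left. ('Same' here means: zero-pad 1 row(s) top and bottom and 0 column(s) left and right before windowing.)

2.3

The receptive field on the zero-padded input at this output position is [-1 / 2.2 / 3.3]. Elementwise product with the kernel and sum: -1·1 + 3.3·1.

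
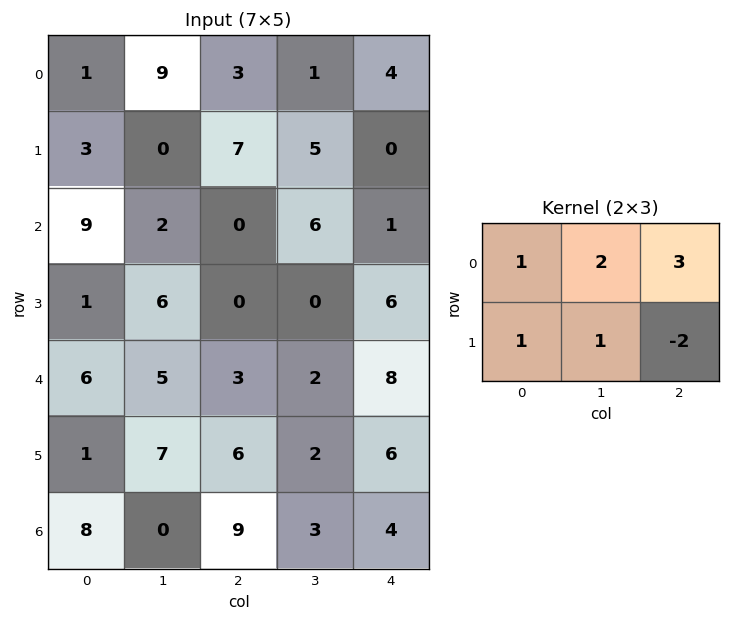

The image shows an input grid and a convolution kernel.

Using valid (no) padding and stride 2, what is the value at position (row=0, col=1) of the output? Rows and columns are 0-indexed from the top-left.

The receptive field on the input at this output position is [3 1 4 / 7 5 0]. Elementwise product with the kernel and sum: 3·1 + 1·2 + 4·3 + 7·1 + 5·1 + 0·-2.

29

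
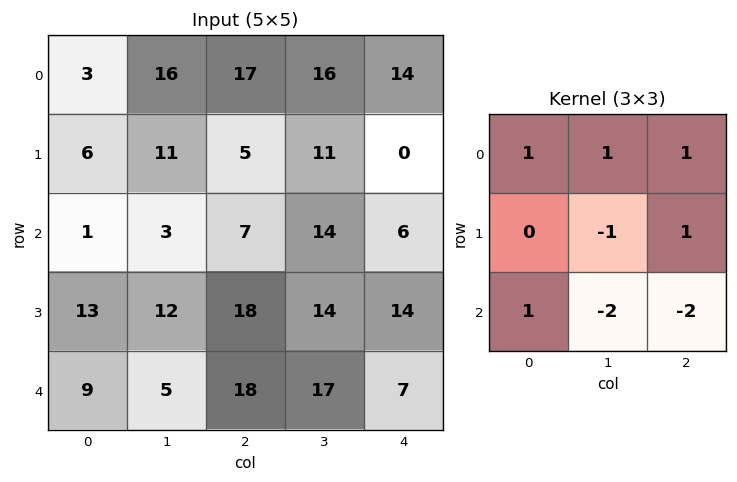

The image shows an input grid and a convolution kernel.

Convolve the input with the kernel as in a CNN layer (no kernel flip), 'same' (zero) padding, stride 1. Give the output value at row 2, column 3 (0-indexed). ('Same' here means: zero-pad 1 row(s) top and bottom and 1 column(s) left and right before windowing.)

The receptive field on the zero-padded input at this output position is [5 11 0 / 7 14 6 / 18 14 14]. Elementwise product with the kernel and sum: 5·1 + 11·1 + 0·1 + 14·-1 + 6·1 + 18·1 + 14·-2 + 14·-2.

-30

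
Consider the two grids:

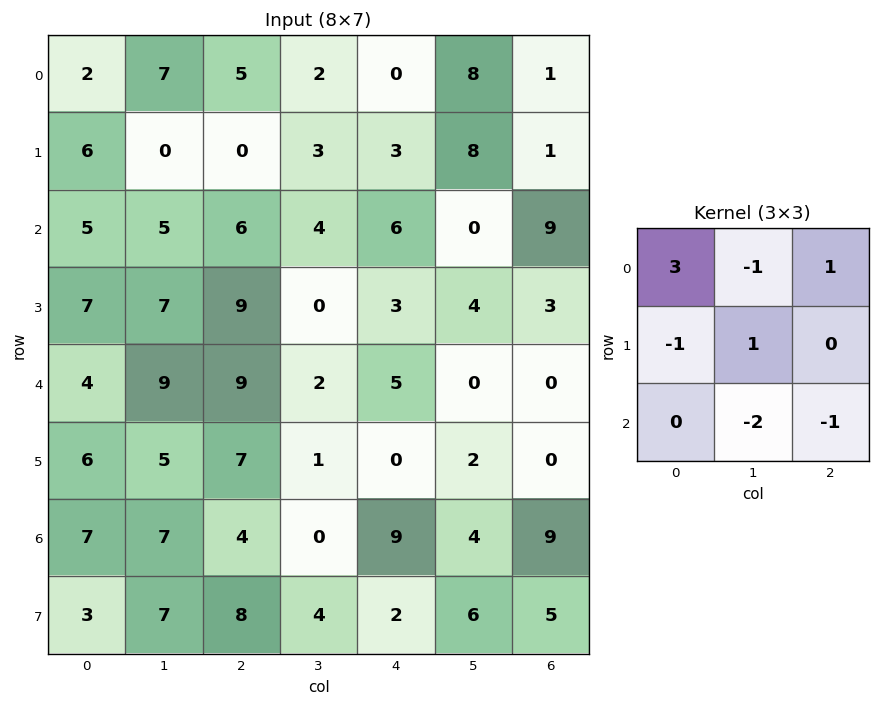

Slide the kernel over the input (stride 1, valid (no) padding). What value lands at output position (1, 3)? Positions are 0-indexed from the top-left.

The receptive field on the input at this output position is [3 3 8 / 4 6 0 / 0 3 4]. Elementwise product with the kernel and sum: 3·3 + 3·-1 + 8·1 + 4·-1 + 6·1 + 3·-2 + 4·-1.

6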